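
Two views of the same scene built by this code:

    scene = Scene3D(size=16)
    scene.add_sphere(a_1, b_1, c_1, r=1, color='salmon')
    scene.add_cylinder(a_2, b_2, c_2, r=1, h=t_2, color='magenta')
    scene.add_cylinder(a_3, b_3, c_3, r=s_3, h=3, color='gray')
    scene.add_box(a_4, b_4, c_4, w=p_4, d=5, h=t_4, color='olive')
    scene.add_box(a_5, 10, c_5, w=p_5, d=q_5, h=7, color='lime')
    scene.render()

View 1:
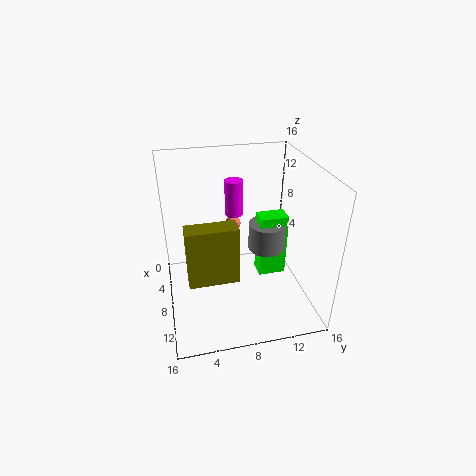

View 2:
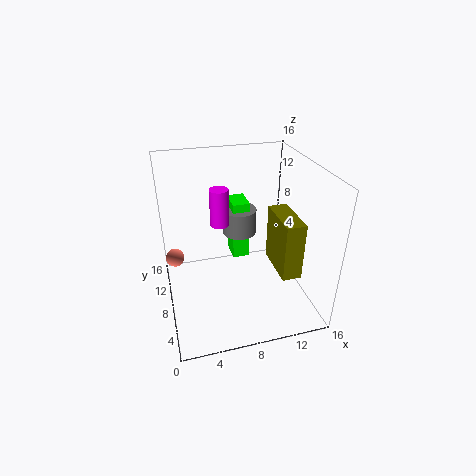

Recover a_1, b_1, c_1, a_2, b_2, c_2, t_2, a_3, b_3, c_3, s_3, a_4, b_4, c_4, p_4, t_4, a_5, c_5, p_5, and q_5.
a_1 = 1
b_1 = 9
c_1 = 6
a_2 = 6
b_2 = 8
c_2 = 10
t_2 = 4
a_3 = 9
b_3 = 11
c_3 = 7
s_3 = 2
a_4 = 11
b_4 = 2
c_4 = 6
p_4 = 2
t_4 = 6
a_5 = 8
c_5 = 4
p_5 = 2
q_5 = 3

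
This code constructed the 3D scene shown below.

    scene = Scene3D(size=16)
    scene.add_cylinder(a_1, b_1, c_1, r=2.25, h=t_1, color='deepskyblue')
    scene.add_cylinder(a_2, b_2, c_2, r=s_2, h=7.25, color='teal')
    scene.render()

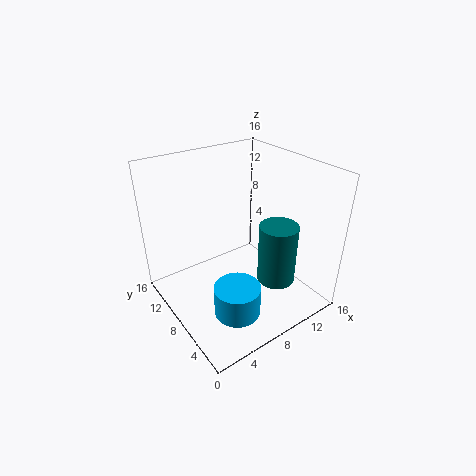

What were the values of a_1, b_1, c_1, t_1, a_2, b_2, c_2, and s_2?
a_1 = 4
b_1 = 2.5
c_1 = 3.75
t_1 = 3
a_2 = 12.25
b_2 = 6
c_2 = 1.75
s_2 = 2.25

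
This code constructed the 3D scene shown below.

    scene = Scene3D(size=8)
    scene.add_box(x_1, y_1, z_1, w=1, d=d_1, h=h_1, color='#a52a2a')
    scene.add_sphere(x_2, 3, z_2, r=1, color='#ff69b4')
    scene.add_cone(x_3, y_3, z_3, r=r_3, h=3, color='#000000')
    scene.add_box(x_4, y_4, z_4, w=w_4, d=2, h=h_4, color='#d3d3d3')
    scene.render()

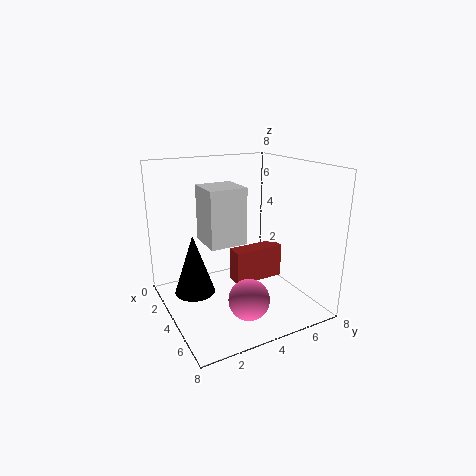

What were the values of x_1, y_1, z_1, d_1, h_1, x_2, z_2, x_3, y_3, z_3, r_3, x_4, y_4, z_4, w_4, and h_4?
x_1 = 3, y_1 = 4, z_1 = 1, d_1 = 3, h_1 = 2, x_2 = 7, z_2 = 2, x_3 = 5, y_3 = 1, z_3 = 2, r_3 = 1, x_4 = 3, y_4 = 2, z_4 = 4, w_4 = 2, h_4 = 3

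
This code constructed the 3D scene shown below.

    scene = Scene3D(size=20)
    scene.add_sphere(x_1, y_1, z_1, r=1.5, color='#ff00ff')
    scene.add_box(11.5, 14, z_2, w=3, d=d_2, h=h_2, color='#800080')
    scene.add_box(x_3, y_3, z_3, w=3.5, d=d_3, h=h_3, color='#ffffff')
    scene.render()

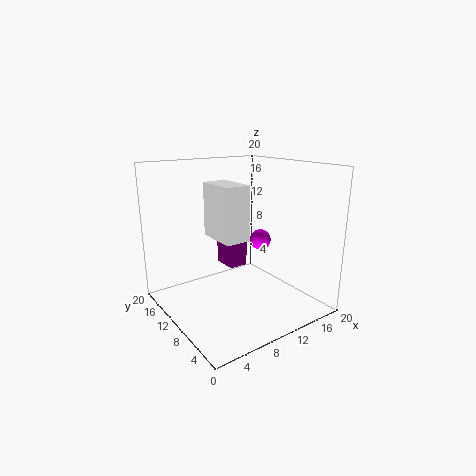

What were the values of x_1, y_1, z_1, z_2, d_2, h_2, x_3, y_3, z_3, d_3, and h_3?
x_1 = 14; y_1 = 10; z_1 = 9; z_2 = 3.5; d_2 = 4; h_2 = 8; x_3 = 7; y_3 = 8; z_3 = 10; d_3 = 6; h_3 = 7.5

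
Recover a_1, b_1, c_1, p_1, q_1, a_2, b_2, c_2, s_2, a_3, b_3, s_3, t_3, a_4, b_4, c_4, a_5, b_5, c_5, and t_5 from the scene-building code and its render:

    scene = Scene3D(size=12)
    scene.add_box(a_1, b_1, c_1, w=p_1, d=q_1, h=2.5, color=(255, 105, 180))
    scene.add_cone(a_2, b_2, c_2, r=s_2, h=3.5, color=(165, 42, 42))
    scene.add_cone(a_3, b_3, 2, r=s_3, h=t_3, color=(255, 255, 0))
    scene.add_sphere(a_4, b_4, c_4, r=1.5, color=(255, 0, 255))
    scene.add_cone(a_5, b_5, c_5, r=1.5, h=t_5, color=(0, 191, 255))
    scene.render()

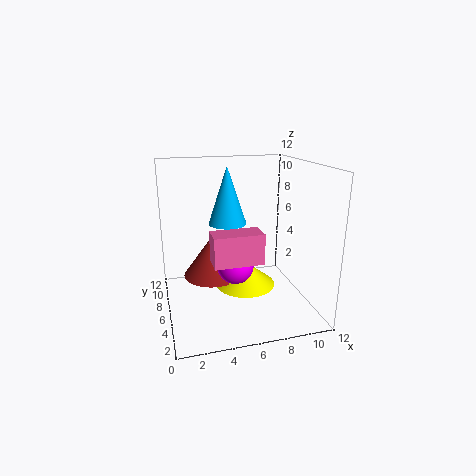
a_1 = 3.5; b_1 = 3.5; c_1 = 4.5; p_1 = 4; q_1 = 2; a_2 = 4; b_2 = 7; c_2 = 2.5; s_2 = 2.5; a_3 = 6.5; b_3 = 5.5; s_3 = 2.5; t_3 = 2; a_4 = 5.5; b_4 = 5; c_4 = 4; a_5 = 5; b_5 = 5.5; c_5 = 7.5; t_5 = 4.5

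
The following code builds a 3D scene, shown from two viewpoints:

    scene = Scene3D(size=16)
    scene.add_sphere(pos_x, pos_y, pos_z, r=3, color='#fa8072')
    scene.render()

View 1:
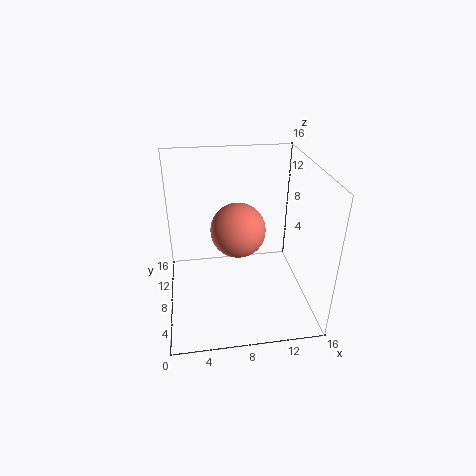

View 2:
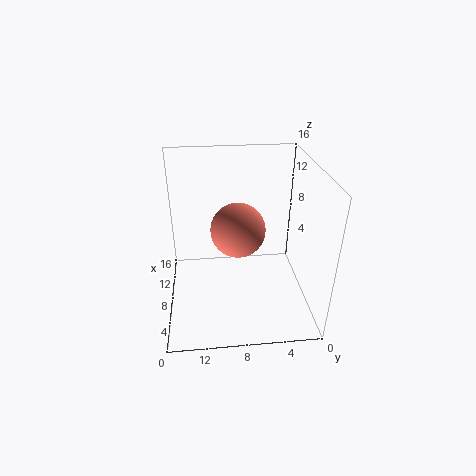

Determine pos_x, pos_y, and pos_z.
pos_x = 8
pos_y = 8
pos_z = 9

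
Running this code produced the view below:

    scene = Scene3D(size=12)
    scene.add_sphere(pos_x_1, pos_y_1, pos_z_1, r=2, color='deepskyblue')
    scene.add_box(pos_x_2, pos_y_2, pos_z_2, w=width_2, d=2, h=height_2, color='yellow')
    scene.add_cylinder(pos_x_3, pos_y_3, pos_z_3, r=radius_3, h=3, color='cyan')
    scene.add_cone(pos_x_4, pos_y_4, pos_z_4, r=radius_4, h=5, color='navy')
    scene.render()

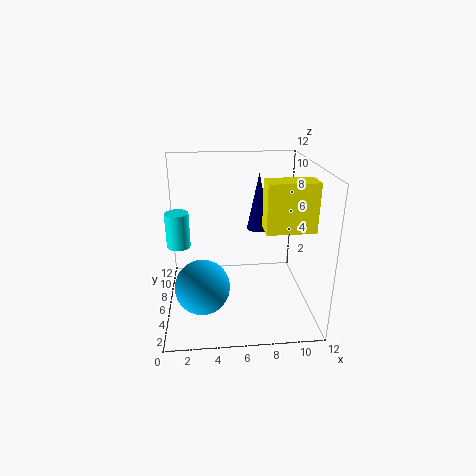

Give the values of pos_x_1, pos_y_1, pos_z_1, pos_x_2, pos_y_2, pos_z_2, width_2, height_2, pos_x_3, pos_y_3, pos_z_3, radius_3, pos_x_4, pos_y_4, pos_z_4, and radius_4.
pos_x_1 = 3; pos_y_1 = 2; pos_z_1 = 4; pos_x_2 = 8; pos_y_2 = 4; pos_z_2 = 7; width_2 = 4; height_2 = 4; pos_x_3 = 1; pos_y_3 = 7; pos_z_3 = 5; radius_3 = 1; pos_x_4 = 8; pos_y_4 = 8; pos_z_4 = 6; radius_4 = 1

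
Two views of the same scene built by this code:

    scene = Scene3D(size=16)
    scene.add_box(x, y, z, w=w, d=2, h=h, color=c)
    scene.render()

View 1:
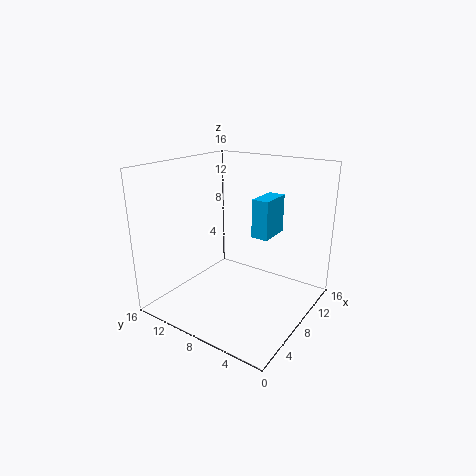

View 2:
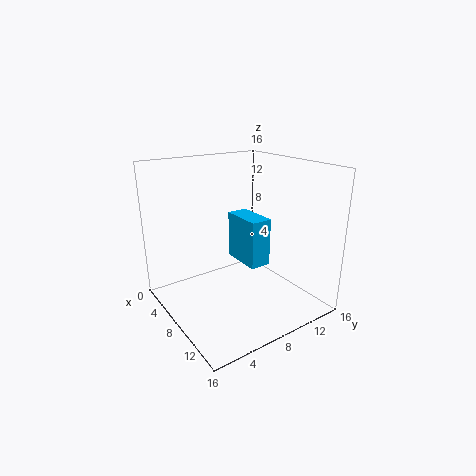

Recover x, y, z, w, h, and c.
x = 10
y = 5.5
z = 7.5
w = 4
h = 4.5
c = 'deepskyblue'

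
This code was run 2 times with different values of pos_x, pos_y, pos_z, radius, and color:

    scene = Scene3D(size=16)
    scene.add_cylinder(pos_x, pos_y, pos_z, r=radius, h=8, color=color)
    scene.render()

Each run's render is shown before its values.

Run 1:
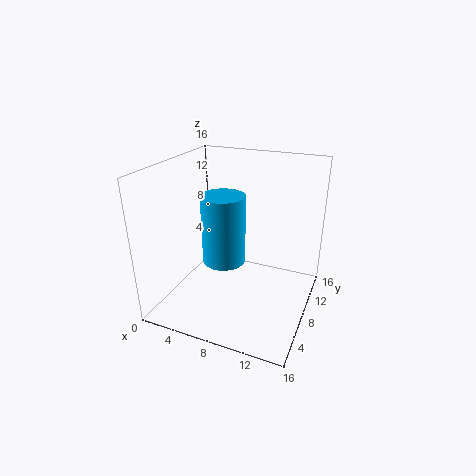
pos_x = 6; pos_y = 8.5; pos_z = 4.5; radius = 2.5; color = 'deepskyblue'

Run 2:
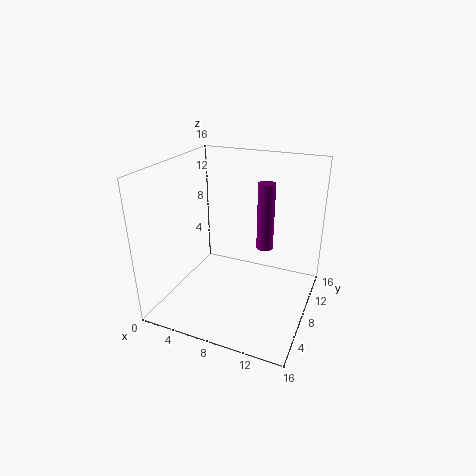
pos_x = 10; pos_y = 11.5; pos_z = 5.5; radius = 1; color = 'purple'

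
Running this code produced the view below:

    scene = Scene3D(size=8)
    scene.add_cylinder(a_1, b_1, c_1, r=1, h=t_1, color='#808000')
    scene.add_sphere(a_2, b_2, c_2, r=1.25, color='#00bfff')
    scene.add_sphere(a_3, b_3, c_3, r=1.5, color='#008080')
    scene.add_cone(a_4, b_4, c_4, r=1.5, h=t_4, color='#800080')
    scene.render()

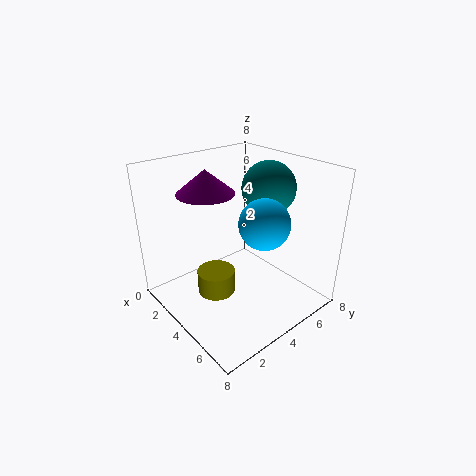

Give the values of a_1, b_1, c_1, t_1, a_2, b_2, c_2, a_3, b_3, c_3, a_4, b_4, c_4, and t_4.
a_1 = 4.25, b_1 = 2.25, c_1 = 1.5, t_1 = 1.25, a_2 = 6.25, b_2 = 3.75, c_2 = 5.75, a_3 = 4.25, b_3 = 6, c_3 = 6.5, a_4 = 3.25, b_4 = 2.5, c_4 = 6.75, t_4 = 1.25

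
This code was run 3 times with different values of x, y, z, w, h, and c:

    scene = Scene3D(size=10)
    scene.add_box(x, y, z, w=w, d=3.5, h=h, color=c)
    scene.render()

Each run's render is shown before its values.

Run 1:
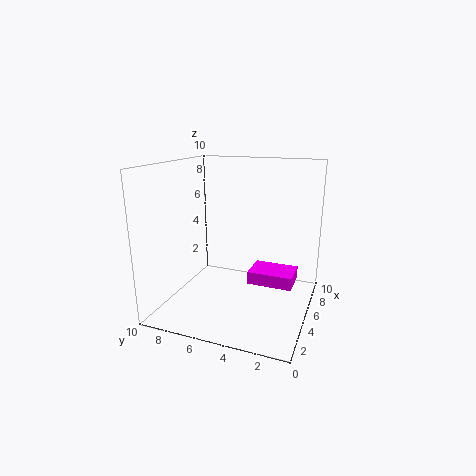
x = 7
y = 1.5
z = 0.5
w = 2.5
h = 1
c = 'magenta'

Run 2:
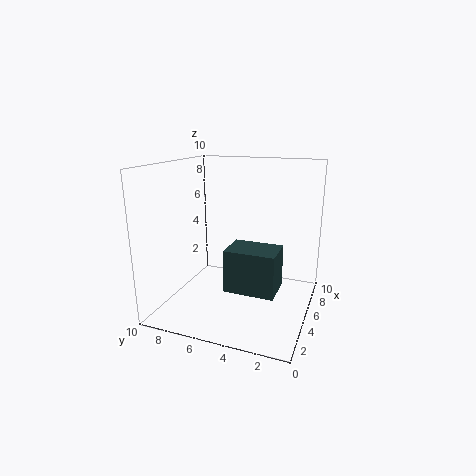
x = 3.5
y = 2
z = 1.5
w = 2.5
h = 3
c = 'darkslategray'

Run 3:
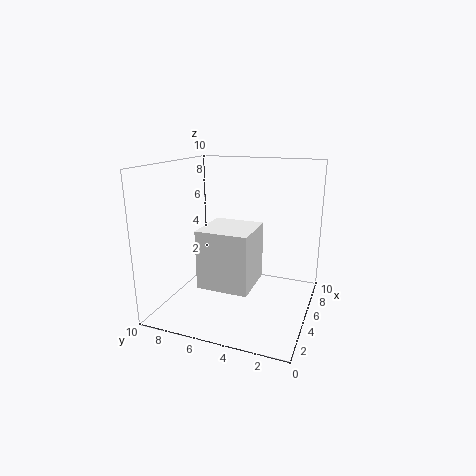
x = 2.5
y = 3.5
z = 2
w = 3.5
h = 4
c = 'white'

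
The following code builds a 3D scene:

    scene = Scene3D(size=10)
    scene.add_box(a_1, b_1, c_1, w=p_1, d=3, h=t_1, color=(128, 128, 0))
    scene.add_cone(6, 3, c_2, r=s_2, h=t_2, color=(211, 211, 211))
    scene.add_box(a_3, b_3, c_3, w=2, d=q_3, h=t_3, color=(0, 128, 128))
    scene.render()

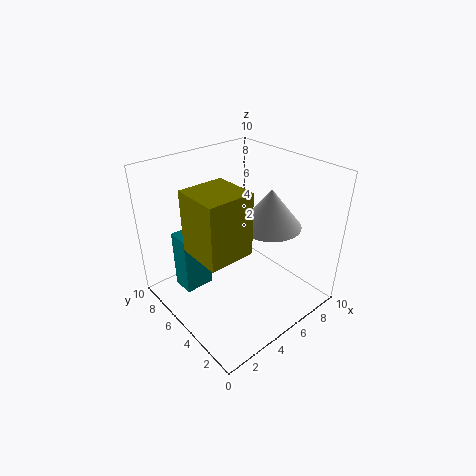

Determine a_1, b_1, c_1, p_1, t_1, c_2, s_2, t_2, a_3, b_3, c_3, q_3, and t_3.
a_1 = 1
b_1 = 2.5
c_1 = 5.5
p_1 = 3
t_1 = 4
c_2 = 6.5
s_2 = 2
t_2 = 2.5
a_3 = 1
b_3 = 5.5
c_3 = 2
q_3 = 1.5
t_3 = 4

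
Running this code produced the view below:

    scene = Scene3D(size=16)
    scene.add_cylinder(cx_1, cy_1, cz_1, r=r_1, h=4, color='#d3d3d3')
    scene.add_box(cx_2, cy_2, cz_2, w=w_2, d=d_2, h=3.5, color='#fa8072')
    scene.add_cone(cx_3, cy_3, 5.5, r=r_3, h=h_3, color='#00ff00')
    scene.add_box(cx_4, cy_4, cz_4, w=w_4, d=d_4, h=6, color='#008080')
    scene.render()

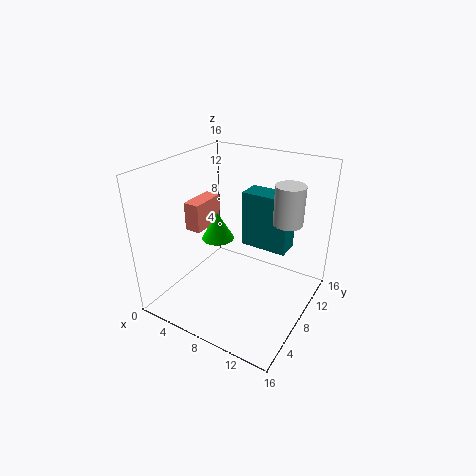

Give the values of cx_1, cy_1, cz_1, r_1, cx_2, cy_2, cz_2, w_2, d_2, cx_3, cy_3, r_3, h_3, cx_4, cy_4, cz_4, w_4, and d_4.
cx_1 = 13.5
cy_1 = 8.5
cz_1 = 11
r_1 = 1.5
cx_2 = 0.5
cy_2 = 8
cz_2 = 7
w_2 = 2
d_2 = 4.5
cx_3 = 3.5
cy_3 = 10.5
r_3 = 2
h_3 = 3.5
cx_4 = 8.5
cy_4 = 8
cz_4 = 7.5
w_4 = 5
d_4 = 2.5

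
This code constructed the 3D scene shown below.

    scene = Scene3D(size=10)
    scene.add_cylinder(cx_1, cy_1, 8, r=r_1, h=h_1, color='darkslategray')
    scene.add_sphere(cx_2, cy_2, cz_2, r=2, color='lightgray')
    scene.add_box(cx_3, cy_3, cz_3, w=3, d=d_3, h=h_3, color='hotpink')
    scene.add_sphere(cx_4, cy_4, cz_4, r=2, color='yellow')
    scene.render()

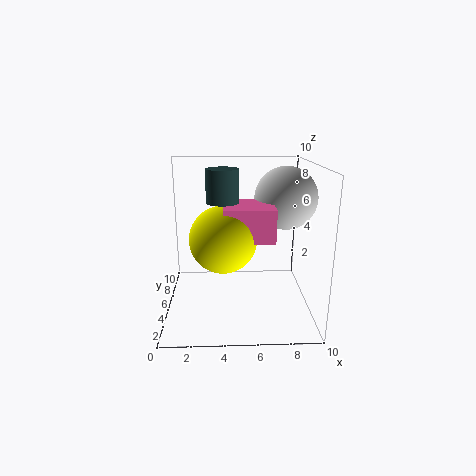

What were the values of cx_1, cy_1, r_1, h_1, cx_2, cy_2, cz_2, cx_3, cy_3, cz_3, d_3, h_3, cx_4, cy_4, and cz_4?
cx_1 = 4
cy_1 = 3
r_1 = 1
h_1 = 2
cx_2 = 8
cy_2 = 4
cz_2 = 8
cx_3 = 4
cy_3 = 1
cz_3 = 6
d_3 = 3
h_3 = 2
cx_4 = 4
cy_4 = 2
cz_4 = 6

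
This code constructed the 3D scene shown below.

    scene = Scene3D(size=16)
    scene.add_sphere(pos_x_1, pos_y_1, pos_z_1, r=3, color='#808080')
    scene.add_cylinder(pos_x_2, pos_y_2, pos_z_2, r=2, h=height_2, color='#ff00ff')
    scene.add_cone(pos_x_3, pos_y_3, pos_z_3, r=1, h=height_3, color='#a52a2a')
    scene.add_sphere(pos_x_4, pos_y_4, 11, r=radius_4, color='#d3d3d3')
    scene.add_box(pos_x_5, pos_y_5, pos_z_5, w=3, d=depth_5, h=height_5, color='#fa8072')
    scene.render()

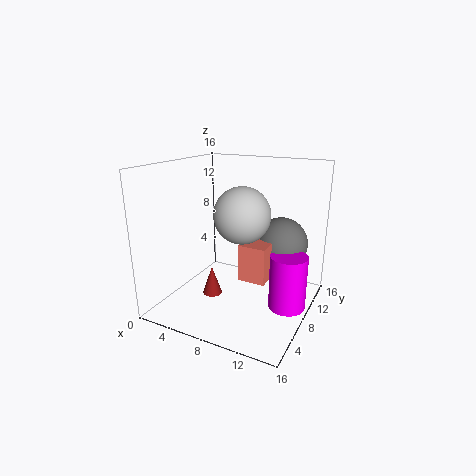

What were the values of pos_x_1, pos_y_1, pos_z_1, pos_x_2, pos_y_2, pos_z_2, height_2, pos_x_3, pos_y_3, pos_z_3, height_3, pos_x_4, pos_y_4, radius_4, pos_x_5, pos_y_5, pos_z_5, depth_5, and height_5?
pos_x_1 = 12, pos_y_1 = 11, pos_z_1 = 7, pos_x_2 = 14, pos_y_2 = 8, pos_z_2 = 1, height_2 = 6, pos_x_3 = 7, pos_y_3 = 4, pos_z_3 = 3, height_3 = 3, pos_x_4 = 9, pos_y_4 = 7, radius_4 = 3, pos_x_5 = 9, pos_y_5 = 6, pos_z_5 = 4, depth_5 = 4, height_5 = 4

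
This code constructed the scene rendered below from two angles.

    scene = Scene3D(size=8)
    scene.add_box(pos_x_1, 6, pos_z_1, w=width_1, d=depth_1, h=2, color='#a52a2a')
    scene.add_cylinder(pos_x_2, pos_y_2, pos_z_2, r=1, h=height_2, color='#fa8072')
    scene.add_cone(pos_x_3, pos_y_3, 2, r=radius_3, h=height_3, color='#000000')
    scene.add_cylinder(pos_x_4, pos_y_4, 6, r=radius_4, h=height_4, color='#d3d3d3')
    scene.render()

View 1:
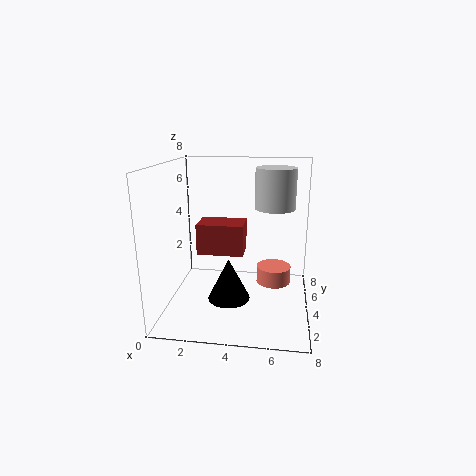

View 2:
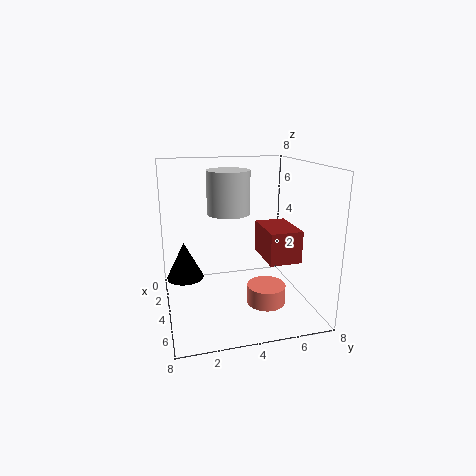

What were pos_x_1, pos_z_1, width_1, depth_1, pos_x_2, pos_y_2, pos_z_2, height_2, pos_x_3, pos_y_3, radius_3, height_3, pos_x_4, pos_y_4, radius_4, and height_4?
pos_x_1 = 1; pos_z_1 = 2; width_1 = 3; depth_1 = 2; pos_x_2 = 6; pos_y_2 = 5; pos_z_2 = 1; height_2 = 1; pos_x_3 = 4; pos_y_3 = 1; radius_3 = 1; height_3 = 2; pos_x_4 = 6; pos_y_4 = 3; radius_4 = 1; height_4 = 2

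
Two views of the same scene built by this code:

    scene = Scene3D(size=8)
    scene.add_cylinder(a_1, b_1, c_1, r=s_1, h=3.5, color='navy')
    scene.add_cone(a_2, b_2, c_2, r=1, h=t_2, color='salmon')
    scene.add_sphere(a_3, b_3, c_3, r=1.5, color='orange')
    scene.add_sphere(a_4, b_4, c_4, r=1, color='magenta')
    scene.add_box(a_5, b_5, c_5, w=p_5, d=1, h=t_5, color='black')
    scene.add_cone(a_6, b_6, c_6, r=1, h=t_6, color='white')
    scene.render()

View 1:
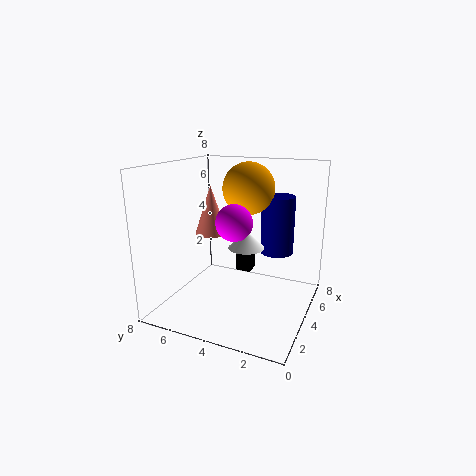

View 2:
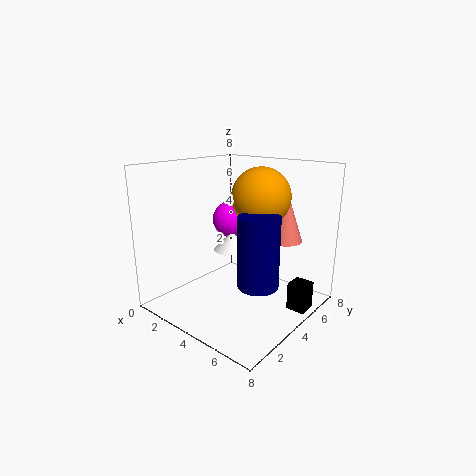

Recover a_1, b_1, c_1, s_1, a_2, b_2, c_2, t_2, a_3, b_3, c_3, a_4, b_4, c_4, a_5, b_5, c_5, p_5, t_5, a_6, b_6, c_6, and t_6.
a_1 = 6.5
b_1 = 2.5
c_1 = 2.5
s_1 = 1
a_2 = 5.5
b_2 = 6.5
c_2 = 3.5
t_2 = 3
a_3 = 5.5
b_3 = 4
c_3 = 6.5
a_4 = 3.5
b_4 = 4
c_4 = 5
a_5 = 7
b_5 = 4.5
c_5 = 0.5
p_5 = 1
t_5 = 1.5
a_6 = 4
b_6 = 3.5
c_6 = 3.5
t_6 = 1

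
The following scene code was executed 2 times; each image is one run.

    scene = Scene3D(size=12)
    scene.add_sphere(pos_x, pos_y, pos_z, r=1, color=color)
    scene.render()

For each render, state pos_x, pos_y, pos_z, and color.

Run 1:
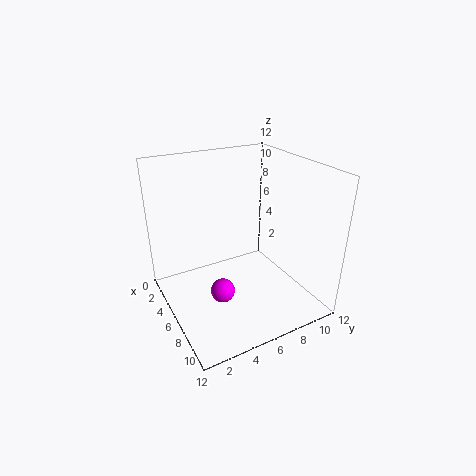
pos_x = 7; pos_y = 4; pos_z = 2; color = 'magenta'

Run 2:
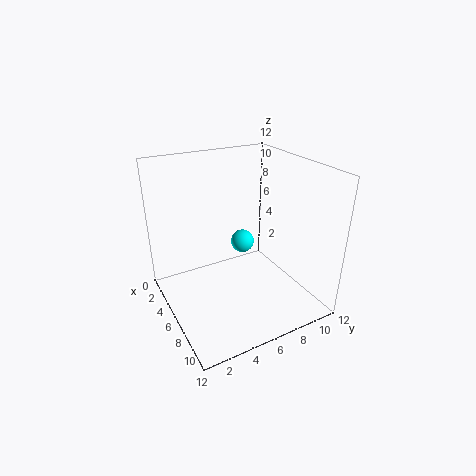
pos_x = 5; pos_y = 7; pos_z = 5; color = 'cyan'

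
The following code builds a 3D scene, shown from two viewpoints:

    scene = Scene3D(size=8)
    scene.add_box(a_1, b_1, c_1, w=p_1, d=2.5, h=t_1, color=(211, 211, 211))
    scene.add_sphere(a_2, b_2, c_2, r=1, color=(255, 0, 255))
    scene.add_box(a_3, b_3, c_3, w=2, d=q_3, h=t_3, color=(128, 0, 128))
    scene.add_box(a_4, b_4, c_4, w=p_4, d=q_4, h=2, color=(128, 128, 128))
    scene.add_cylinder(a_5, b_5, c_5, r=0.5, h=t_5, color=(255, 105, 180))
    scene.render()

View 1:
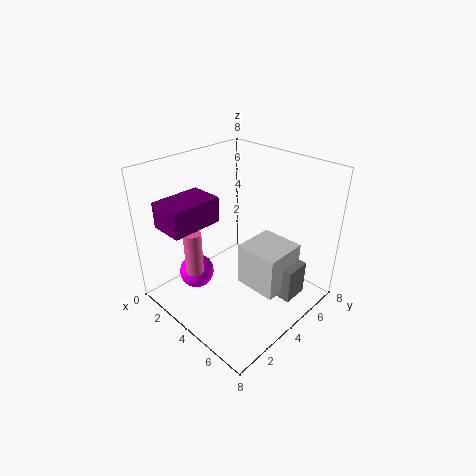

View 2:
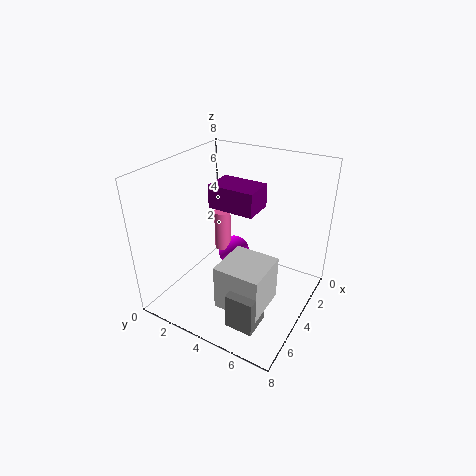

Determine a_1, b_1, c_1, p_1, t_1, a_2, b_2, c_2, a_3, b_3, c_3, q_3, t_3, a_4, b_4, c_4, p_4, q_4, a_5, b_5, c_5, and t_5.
a_1 = 4, b_1 = 4, c_1 = 1, p_1 = 2.5, t_1 = 2.5, a_2 = 2, b_2 = 2.5, c_2 = 1.5, a_3 = 0.5, b_3 = 1, c_3 = 4.5, q_3 = 3, t_3 = 1.5, a_4 = 5.5, b_4 = 5, c_4 = 0.5, p_4 = 1.5, q_4 = 1.5, a_5 = 2.5, b_5 = 2, c_5 = 2, t_5 = 2.5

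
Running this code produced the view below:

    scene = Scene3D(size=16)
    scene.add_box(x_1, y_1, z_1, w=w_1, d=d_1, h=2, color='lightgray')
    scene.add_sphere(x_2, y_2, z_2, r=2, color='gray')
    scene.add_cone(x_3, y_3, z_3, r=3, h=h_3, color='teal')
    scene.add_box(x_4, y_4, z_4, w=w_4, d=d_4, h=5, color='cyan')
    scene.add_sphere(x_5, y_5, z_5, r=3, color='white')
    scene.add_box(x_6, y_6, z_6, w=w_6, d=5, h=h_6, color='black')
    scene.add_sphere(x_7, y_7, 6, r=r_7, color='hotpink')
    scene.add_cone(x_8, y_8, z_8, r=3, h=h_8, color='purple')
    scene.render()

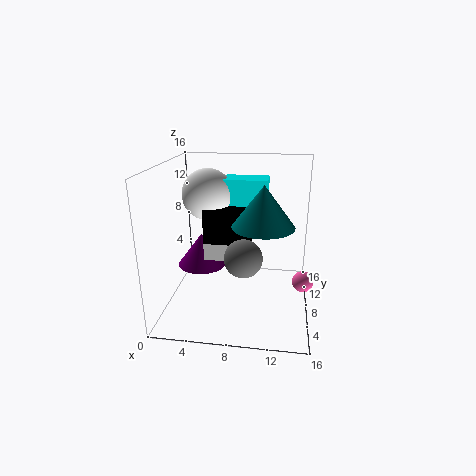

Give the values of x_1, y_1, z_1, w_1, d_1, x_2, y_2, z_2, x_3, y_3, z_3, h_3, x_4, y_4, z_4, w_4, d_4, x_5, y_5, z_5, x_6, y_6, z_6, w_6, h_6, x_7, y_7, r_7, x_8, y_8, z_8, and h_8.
x_1 = 4; y_1 = 8; z_1 = 5; w_1 = 3; d_1 = 4; x_2 = 9; y_2 = 5; z_2 = 7; x_3 = 11; y_3 = 4; z_3 = 11; h_3 = 4; x_4 = 6; y_4 = 10; z_4 = 9; w_4 = 5; d_4 = 3; x_5 = 4; y_5 = 11; z_5 = 12; x_6 = 4; y_6 = 8; z_6 = 5; w_6 = 5; h_6 = 6; x_7 = 15; y_7 = 3; r_7 = 1; x_8 = 3; y_8 = 11; z_8 = 3; h_8 = 4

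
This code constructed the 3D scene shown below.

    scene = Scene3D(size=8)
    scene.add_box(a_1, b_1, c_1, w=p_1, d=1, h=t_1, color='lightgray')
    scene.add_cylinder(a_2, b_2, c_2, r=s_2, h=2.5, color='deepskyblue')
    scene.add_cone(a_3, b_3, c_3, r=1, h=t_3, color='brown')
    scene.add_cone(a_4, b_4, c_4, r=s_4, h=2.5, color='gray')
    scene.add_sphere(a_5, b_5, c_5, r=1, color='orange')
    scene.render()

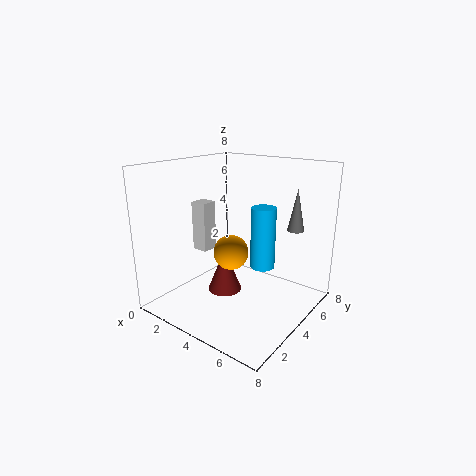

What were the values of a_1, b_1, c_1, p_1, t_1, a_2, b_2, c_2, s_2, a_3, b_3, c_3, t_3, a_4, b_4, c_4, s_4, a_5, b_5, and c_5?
a_1 = 0.5; b_1 = 4; c_1 = 2.5; p_1 = 1; t_1 = 3; a_2 = 7.5; b_2 = 1; c_2 = 4.5; s_2 = 0.5; a_3 = 3; b_3 = 4; c_3 = 0.5; t_3 = 2.5; a_4 = 6; b_4 = 7; c_4 = 4; s_4 = 0.5; a_5 = 3.5; b_5 = 4; c_5 = 3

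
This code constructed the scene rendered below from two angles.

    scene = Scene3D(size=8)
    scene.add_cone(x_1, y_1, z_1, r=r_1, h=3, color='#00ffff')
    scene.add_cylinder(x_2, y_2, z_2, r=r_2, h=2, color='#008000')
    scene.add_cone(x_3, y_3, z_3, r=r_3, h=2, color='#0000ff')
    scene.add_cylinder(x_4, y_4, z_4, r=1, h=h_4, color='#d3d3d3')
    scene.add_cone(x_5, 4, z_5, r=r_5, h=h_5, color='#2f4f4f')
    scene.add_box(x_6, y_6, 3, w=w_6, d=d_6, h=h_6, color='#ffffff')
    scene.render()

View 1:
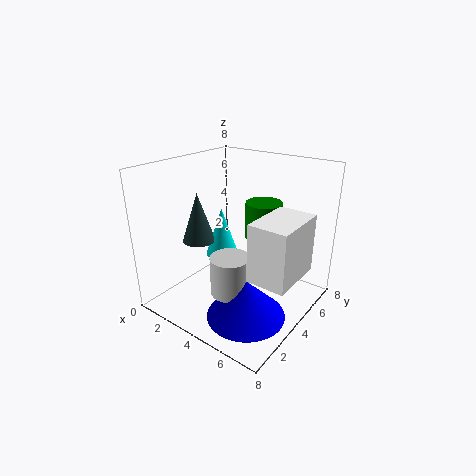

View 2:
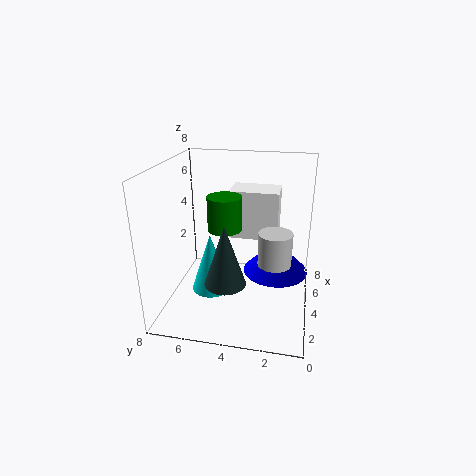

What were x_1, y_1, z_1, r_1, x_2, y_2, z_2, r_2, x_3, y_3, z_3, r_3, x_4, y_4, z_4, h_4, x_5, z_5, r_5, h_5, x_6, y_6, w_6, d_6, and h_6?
x_1 = 2; y_1 = 5; z_1 = 2; r_1 = 1; x_2 = 5; y_2 = 5; z_2 = 4; r_2 = 1; x_3 = 6; y_3 = 2; z_3 = 1; r_3 = 2; x_4 = 5; y_4 = 2; z_4 = 2; h_4 = 2; x_5 = 1; z_5 = 3; r_5 = 1; h_5 = 3; x_6 = 6; y_6 = 2; w_6 = 2; d_6 = 3; h_6 = 3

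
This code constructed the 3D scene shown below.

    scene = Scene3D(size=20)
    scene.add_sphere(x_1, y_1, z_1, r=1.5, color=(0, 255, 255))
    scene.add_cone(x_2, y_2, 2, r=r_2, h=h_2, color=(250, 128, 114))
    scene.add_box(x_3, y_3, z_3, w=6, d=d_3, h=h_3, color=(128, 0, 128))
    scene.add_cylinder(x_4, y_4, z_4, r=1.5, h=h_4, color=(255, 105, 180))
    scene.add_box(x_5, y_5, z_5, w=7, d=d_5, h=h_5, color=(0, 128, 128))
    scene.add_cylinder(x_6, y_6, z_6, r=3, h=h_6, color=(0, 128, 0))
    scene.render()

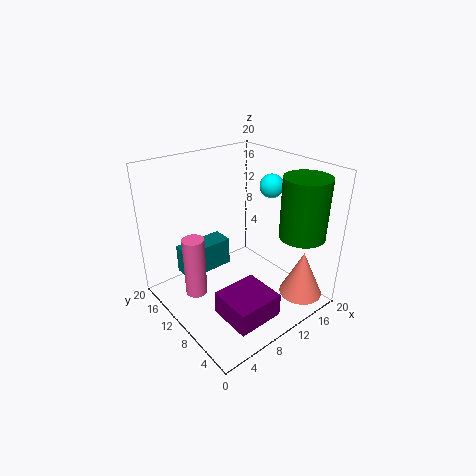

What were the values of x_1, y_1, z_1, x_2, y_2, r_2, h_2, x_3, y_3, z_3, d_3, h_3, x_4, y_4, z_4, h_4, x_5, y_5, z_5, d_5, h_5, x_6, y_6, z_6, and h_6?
x_1 = 12.5; y_1 = 6.5; z_1 = 18; x_2 = 16; y_2 = 3; r_2 = 3; h_2 = 6.5; x_3 = 3; y_3 = 0.5; z_3 = 3.5; d_3 = 5.5; h_3 = 3; x_4 = 4; y_4 = 12; z_4 = 2.5; h_4 = 8.5; x_5 = 3; y_5 = 12; z_5 = 5; d_5 = 3; h_5 = 4; x_6 = 15; y_6 = 3; z_6 = 11.5; h_6 = 8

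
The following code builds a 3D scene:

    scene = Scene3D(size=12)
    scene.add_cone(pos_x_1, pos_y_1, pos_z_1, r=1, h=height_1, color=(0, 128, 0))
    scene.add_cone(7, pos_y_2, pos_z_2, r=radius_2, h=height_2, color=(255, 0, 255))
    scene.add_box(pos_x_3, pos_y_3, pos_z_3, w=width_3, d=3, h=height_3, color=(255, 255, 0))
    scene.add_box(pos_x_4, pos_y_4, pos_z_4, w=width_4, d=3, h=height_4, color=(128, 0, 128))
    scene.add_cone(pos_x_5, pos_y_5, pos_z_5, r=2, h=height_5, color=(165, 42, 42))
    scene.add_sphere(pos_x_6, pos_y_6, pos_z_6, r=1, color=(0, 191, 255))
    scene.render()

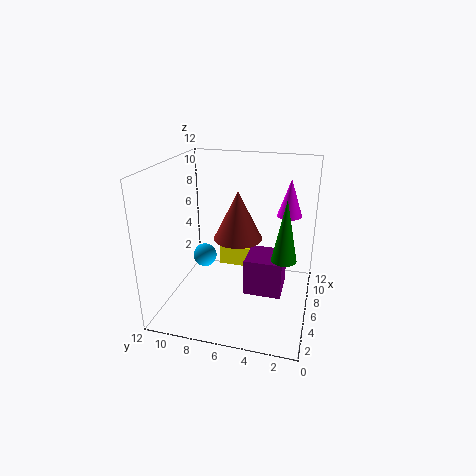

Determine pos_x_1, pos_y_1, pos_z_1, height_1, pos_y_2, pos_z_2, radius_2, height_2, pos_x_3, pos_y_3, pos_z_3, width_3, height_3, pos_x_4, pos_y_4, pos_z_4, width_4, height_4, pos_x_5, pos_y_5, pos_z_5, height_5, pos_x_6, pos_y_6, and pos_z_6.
pos_x_1 = 5
pos_y_1 = 2
pos_z_1 = 5
height_1 = 5
pos_y_2 = 2
pos_z_2 = 8
radius_2 = 1
height_2 = 3
pos_x_3 = 10
pos_y_3 = 6
pos_z_3 = 1
width_3 = 2
height_3 = 2
pos_x_4 = 4
pos_y_4 = 2
pos_z_4 = 2
width_4 = 3
height_4 = 3
pos_x_5 = 6
pos_y_5 = 6
pos_z_5 = 6
height_5 = 4
pos_x_6 = 6
pos_y_6 = 9
pos_z_6 = 4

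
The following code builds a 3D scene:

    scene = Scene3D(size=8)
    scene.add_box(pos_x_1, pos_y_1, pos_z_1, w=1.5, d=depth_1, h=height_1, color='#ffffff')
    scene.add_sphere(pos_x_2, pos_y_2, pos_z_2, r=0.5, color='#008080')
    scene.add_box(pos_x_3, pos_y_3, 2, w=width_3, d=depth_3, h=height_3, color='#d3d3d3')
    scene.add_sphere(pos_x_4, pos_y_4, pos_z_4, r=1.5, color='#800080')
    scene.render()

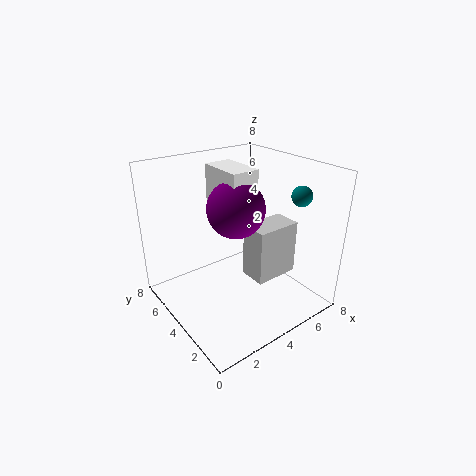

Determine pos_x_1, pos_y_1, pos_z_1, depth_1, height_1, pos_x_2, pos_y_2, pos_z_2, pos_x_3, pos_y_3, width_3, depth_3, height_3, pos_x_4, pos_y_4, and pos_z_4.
pos_x_1 = 3; pos_y_1 = 3; pos_z_1 = 5; depth_1 = 2.5; height_1 = 3; pos_x_2 = 5.5; pos_y_2 = 1; pos_z_2 = 7; pos_x_3 = 4; pos_y_3 = 2; width_3 = 2.5; depth_3 = 1.5; height_3 = 3; pos_x_4 = 3.5; pos_y_4 = 3.5; pos_z_4 = 6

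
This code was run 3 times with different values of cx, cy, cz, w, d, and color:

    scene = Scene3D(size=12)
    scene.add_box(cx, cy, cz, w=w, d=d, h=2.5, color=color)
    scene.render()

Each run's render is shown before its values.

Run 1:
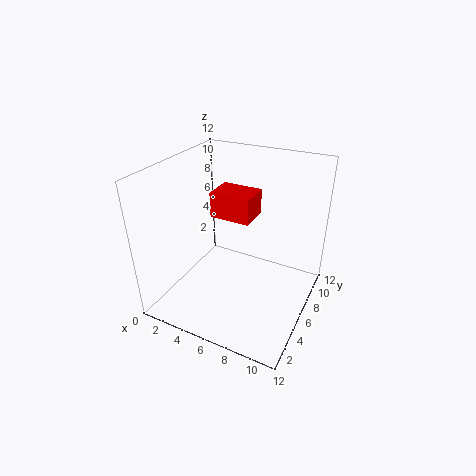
cx = 1.5; cy = 9; cz = 5.5; w = 4; d = 3; color = 'red'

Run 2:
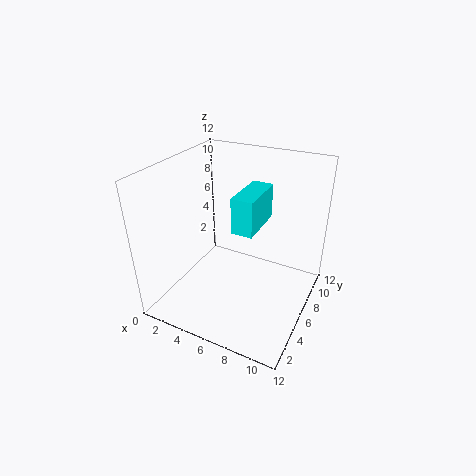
cx = 7.5; cy = 2; cz = 9; w = 1.5; d = 3.5; color = 'cyan'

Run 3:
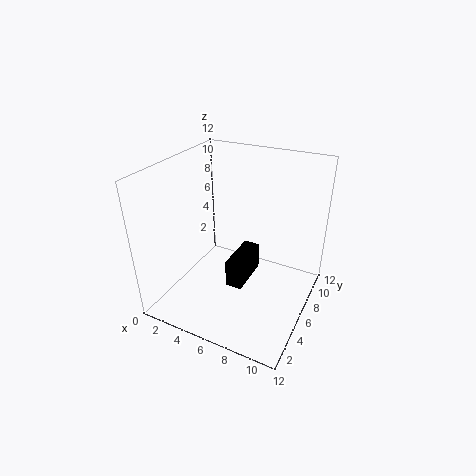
cx = 5; cy = 5.5; cz = 1; w = 1.5; d = 4; color = 'black'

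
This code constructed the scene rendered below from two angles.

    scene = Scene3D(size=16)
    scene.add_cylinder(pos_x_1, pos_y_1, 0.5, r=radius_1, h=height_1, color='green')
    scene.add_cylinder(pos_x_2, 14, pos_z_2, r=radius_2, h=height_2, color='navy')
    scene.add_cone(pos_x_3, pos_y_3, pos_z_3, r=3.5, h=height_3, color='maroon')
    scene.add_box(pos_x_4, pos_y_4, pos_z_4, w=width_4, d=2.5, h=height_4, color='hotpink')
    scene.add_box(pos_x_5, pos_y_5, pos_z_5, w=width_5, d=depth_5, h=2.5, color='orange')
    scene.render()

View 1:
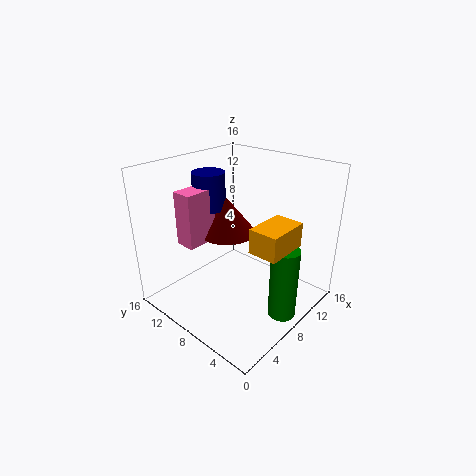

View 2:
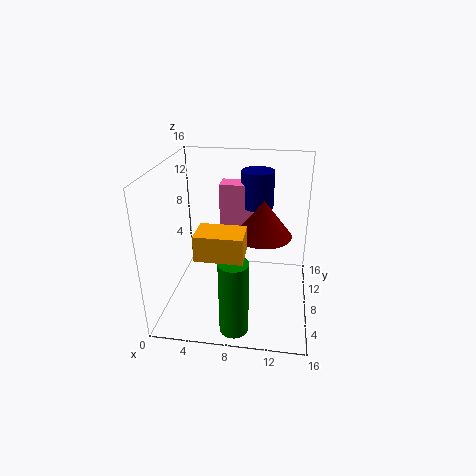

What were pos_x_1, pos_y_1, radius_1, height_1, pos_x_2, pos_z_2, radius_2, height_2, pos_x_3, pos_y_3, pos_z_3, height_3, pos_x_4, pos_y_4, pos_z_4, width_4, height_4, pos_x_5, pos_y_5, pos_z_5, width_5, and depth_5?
pos_x_1 = 8.5
pos_y_1 = 2
radius_1 = 1.5
height_1 = 8
pos_x_2 = 9.5
pos_z_2 = 9.5
radius_2 = 2
height_2 = 4.5
pos_x_3 = 10.5
pos_y_3 = 12
pos_z_3 = 6.5
height_3 = 4.5
pos_x_4 = 5
pos_y_4 = 12.5
pos_z_4 = 6
width_4 = 4
height_4 = 6.5
pos_x_5 = 5
pos_y_5 = 1
pos_z_5 = 9
width_5 = 4.5
depth_5 = 3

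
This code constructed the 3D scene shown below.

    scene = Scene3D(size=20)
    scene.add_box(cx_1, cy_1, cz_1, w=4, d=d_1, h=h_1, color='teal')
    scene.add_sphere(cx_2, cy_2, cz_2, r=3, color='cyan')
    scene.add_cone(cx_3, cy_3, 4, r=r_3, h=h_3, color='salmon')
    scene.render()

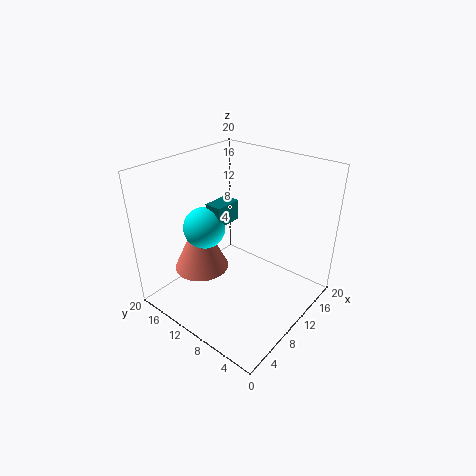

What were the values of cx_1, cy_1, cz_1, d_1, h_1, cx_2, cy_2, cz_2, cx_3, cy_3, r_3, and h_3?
cx_1 = 9
cy_1 = 12.5
cz_1 = 11
d_1 = 2.5
h_1 = 3
cx_2 = 8.5
cy_2 = 15
cz_2 = 10.5
cx_3 = 8
cy_3 = 15.5
r_3 = 4
h_3 = 8.5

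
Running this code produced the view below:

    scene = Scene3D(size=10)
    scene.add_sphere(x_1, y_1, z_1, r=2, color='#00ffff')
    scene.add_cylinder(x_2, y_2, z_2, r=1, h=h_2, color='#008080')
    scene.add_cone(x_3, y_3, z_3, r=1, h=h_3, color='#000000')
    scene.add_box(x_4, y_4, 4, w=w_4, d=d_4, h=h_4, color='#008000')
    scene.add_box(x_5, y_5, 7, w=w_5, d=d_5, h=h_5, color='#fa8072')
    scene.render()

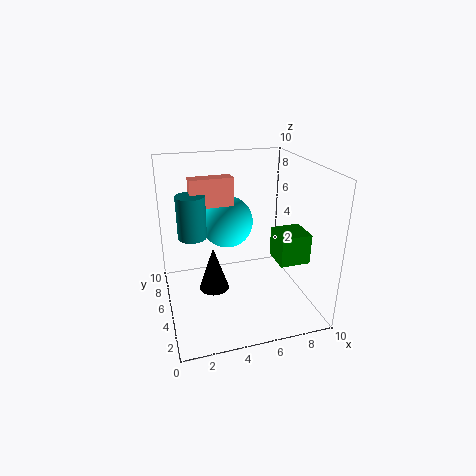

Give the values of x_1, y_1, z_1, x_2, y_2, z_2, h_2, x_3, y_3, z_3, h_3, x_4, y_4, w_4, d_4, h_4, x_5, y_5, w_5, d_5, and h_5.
x_1 = 5, y_1 = 8, z_1 = 5, x_2 = 2, y_2 = 6, z_2 = 5, h_2 = 3, x_3 = 3, y_3 = 4, z_3 = 2, h_3 = 3, x_4 = 7, y_4 = 2, w_4 = 2, d_4 = 2, h_4 = 2, x_5 = 2, y_5 = 6, w_5 = 3, d_5 = 1, h_5 = 2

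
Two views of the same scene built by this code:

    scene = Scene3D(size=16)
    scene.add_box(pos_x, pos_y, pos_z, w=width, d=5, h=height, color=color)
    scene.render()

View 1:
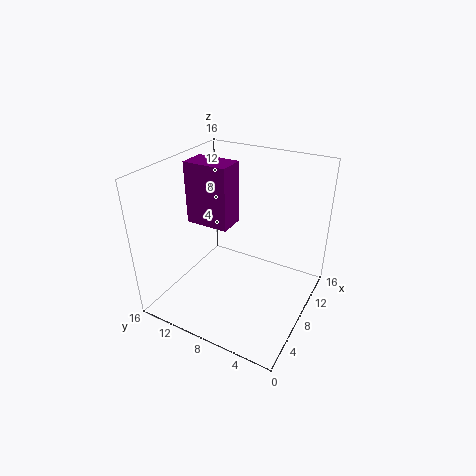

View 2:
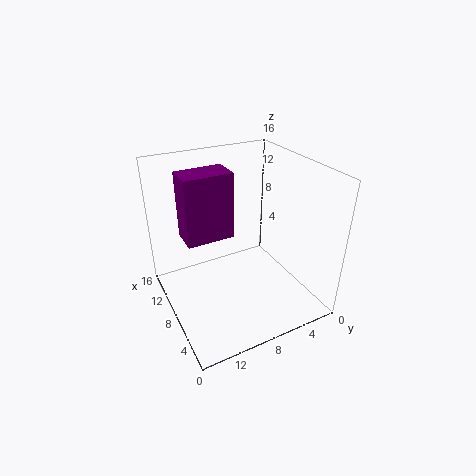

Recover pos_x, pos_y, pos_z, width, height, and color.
pos_x = 7
pos_y = 9
pos_z = 9
width = 3
height = 7
color = 'purple'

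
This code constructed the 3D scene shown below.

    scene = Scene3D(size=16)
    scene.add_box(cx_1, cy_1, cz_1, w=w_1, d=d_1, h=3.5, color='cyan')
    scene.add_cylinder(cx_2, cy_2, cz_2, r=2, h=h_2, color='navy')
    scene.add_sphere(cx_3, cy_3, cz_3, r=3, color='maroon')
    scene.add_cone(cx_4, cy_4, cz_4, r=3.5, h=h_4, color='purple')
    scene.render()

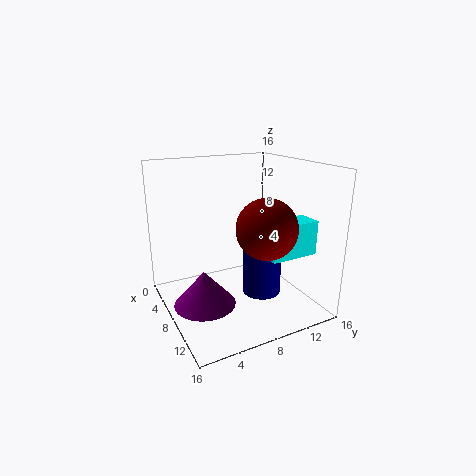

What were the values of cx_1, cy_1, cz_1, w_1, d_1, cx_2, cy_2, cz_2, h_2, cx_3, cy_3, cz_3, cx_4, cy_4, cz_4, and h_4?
cx_1 = 12, cy_1 = 8.5, cz_1 = 7.5, w_1 = 2.5, d_1 = 5, cx_2 = 11.5, cy_2 = 9, cz_2 = 3, h_2 = 6, cx_3 = 13, cy_3 = 8.5, cz_3 = 10.5, cx_4 = 7.5, cy_4 = 4, cz_4 = 0.5, h_4 = 4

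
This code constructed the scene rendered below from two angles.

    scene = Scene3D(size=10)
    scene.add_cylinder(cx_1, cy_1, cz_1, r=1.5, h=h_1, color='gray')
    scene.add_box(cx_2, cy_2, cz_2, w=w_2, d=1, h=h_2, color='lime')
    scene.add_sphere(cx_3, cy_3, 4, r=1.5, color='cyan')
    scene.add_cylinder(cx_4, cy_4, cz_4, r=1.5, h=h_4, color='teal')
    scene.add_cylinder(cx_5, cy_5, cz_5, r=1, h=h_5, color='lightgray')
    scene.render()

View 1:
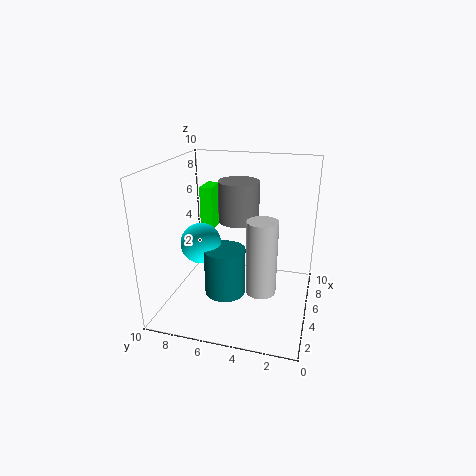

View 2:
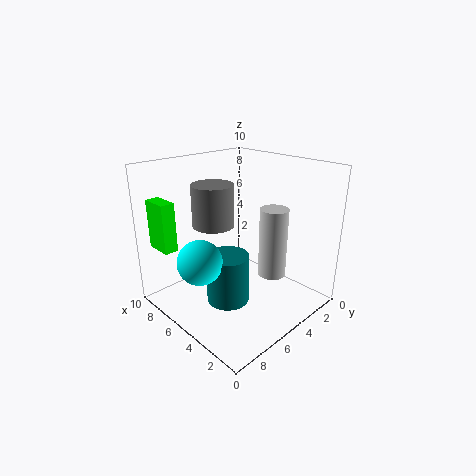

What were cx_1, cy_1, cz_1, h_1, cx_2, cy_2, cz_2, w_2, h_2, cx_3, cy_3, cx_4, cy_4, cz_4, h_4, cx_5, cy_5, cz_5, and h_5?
cx_1 = 7, cy_1 = 5.5, cz_1 = 5.5, h_1 = 3, cx_2 = 8, cy_2 = 8, cz_2 = 4, w_2 = 2, h_2 = 3.5, cx_3 = 5.5, cy_3 = 8, cx_4 = 5, cy_4 = 6, cz_4 = 0.5, h_4 = 3.5, cx_5 = 3.5, cy_5 = 3, cz_5 = 2, h_5 = 5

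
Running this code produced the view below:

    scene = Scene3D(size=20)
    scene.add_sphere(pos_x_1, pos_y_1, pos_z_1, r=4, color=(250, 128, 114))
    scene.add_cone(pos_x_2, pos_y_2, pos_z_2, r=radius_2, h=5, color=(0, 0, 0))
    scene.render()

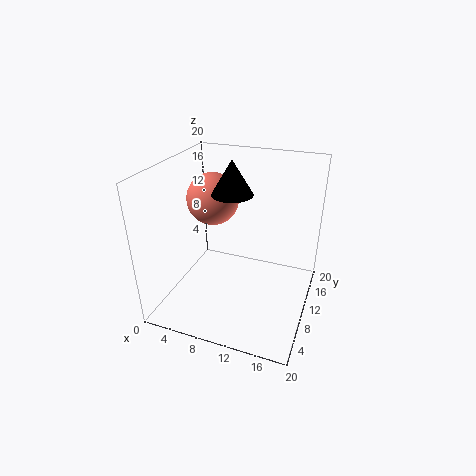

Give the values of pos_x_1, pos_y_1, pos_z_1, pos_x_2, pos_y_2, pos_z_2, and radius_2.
pos_x_1 = 4
pos_y_1 = 15
pos_z_1 = 13
pos_x_2 = 8
pos_y_2 = 13
pos_z_2 = 15
radius_2 = 3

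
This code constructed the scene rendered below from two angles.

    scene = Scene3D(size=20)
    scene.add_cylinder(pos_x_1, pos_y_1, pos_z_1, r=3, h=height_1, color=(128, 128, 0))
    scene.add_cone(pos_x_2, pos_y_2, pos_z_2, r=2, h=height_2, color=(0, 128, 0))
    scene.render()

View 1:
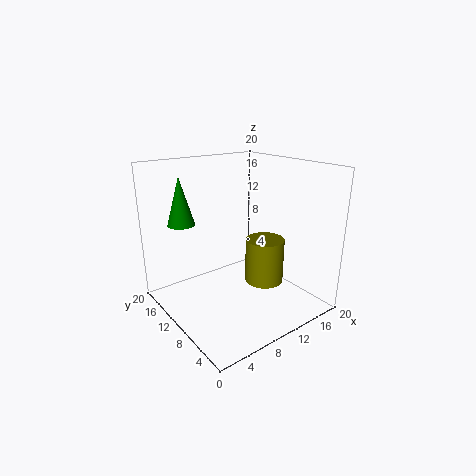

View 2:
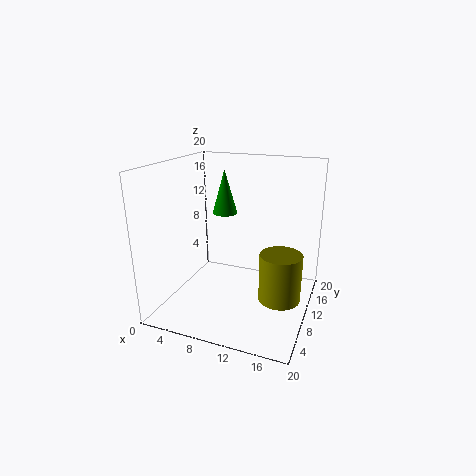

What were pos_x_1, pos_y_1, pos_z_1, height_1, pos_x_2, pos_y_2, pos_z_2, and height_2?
pos_x_1 = 16, pos_y_1 = 11, pos_z_1 = 1, height_1 = 7, pos_x_2 = 5, pos_y_2 = 17, pos_z_2 = 11, height_2 = 7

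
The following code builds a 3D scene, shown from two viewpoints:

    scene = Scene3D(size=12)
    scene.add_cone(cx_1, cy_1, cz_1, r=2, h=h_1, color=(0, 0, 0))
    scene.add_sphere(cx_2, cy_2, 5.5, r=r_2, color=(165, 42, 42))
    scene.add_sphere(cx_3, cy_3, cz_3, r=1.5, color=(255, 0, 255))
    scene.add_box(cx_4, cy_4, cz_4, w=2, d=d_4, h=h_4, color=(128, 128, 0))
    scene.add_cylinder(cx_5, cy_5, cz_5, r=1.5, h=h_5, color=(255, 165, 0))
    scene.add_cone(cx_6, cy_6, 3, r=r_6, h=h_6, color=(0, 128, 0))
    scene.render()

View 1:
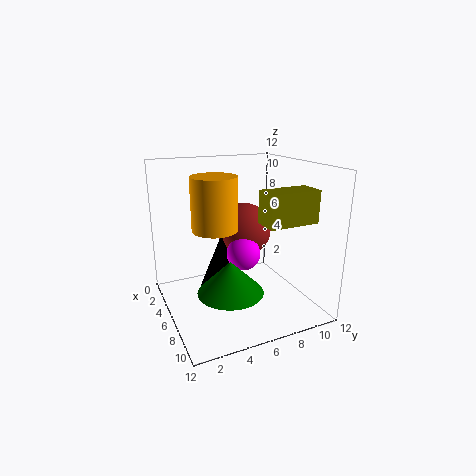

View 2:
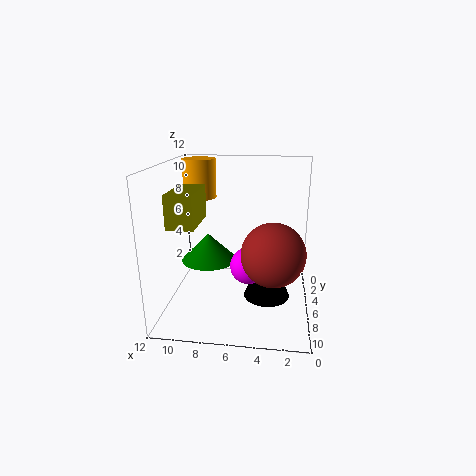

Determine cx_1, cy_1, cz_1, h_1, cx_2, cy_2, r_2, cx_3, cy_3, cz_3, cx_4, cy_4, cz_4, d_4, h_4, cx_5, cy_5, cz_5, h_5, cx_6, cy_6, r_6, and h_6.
cx_1 = 3.5
cy_1 = 5.5
cz_1 = 0.5
h_1 = 5
cx_2 = 3
cy_2 = 8
r_2 = 2.5
cx_3 = 5
cy_3 = 7
cz_3 = 4
cx_4 = 8.5
cy_4 = 6.5
cz_4 = 8
d_4 = 4
h_4 = 2.5
cx_5 = 10
cy_5 = 2.5
cz_5 = 8.5
h_5 = 3.5
cx_6 = 9
cy_6 = 4
r_6 = 2.5
h_6 = 2.5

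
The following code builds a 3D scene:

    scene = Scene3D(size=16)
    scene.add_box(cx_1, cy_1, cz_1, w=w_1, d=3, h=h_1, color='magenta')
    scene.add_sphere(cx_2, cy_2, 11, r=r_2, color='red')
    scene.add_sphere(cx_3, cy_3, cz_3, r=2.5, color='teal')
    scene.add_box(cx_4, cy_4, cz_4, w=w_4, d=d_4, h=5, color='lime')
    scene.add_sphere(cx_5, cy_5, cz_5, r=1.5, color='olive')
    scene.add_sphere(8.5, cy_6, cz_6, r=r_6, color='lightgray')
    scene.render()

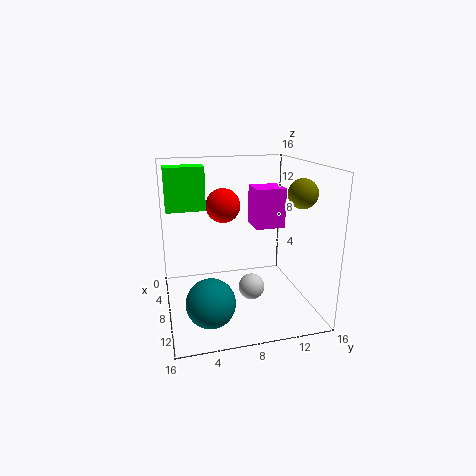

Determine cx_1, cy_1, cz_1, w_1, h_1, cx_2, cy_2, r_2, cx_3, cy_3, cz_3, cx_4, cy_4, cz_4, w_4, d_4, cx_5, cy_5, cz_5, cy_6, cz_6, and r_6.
cx_1 = 8.5
cy_1 = 9
cz_1 = 10
w_1 = 3
h_1 = 4
cx_2 = 5
cy_2 = 7
r_2 = 2
cx_3 = 12.5
cy_3 = 4
cz_3 = 3
cx_4 = 2.5
cy_4 = 0.5
cz_4 = 10.5
w_4 = 2.5
d_4 = 4.5
cx_5 = 12
cy_5 = 13.5
cz_5 = 13.5
cy_6 = 9.5
cz_6 = 2
r_6 = 1.5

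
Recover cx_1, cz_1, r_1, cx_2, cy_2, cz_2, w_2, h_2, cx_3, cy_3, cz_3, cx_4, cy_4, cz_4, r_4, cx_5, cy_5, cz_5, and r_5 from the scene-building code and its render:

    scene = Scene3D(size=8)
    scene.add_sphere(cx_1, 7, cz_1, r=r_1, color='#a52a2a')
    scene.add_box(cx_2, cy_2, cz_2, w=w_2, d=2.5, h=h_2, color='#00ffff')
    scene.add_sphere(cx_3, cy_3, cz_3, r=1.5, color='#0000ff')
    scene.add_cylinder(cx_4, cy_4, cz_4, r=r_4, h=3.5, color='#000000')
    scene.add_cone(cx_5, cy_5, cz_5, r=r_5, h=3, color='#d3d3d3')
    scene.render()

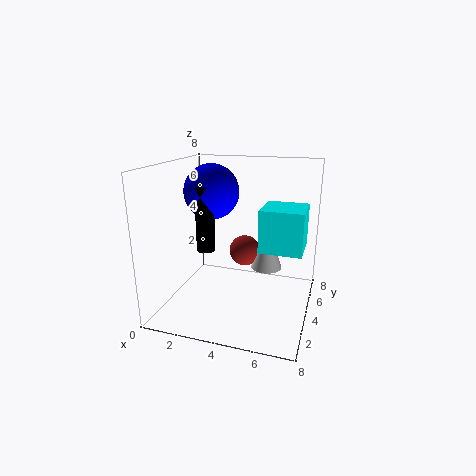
cx_1 = 3.5, cz_1 = 2, r_1 = 1, cx_2 = 5, cy_2 = 4.5, cz_2 = 3, w_2 = 2.5, h_2 = 2.5, cx_3 = 2.5, cy_3 = 4, cz_3 = 6.5, cx_4 = 2.5, cy_4 = 3, cz_4 = 3.5, r_4 = 0.5, cx_5 = 5, cy_5 = 7, cz_5 = 1, r_5 = 1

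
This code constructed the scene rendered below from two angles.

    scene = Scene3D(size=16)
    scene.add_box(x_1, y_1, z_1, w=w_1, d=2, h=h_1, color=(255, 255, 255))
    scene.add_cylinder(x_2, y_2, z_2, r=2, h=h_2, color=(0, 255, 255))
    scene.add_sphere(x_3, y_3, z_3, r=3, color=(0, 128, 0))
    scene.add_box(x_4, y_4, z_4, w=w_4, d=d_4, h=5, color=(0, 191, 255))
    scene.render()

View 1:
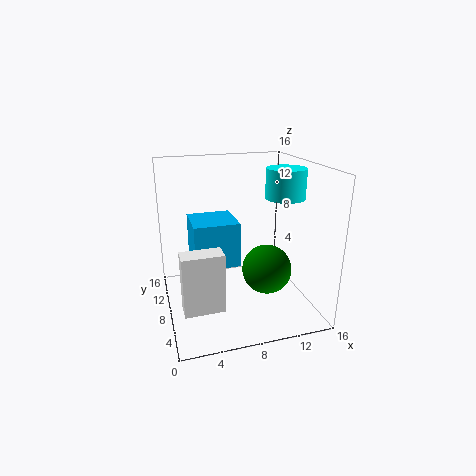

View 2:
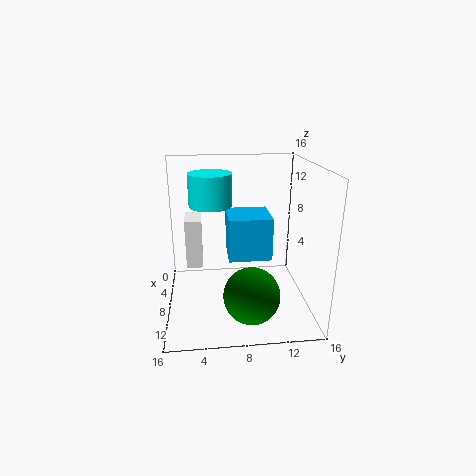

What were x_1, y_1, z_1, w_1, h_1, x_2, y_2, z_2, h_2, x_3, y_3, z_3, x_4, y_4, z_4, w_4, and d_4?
x_1 = 1; y_1 = 2; z_1 = 3; w_1 = 4; h_1 = 6; x_2 = 12; y_2 = 5; z_2 = 13; h_2 = 3; x_3 = 12; y_3 = 9; z_3 = 3; x_4 = 3; y_4 = 7; z_4 = 5; w_4 = 5; d_4 = 5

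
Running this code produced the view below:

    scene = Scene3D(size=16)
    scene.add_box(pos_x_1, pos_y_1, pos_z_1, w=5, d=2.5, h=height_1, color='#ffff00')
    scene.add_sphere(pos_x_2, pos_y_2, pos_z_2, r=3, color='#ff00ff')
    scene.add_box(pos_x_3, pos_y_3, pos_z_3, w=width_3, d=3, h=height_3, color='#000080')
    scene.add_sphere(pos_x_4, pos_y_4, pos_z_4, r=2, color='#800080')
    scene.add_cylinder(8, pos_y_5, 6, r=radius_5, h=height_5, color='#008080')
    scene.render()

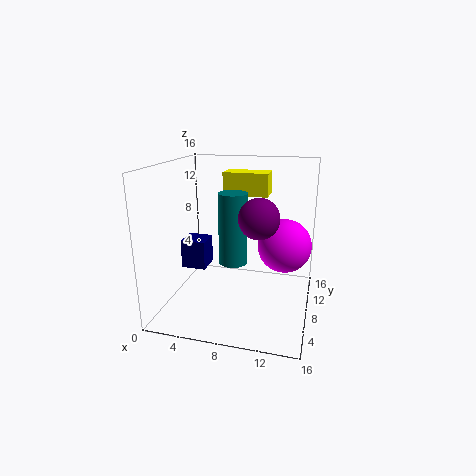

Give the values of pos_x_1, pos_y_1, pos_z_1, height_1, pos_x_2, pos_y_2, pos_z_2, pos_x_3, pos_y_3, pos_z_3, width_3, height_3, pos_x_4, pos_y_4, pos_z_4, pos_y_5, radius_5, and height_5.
pos_x_1 = 6; pos_y_1 = 9; pos_z_1 = 12.5; height_1 = 2.5; pos_x_2 = 13; pos_y_2 = 9.5; pos_z_2 = 7; pos_x_3 = 0.5; pos_y_3 = 9; pos_z_3 = 3; width_3 = 3; height_3 = 3.5; pos_x_4 = 11; pos_y_4 = 4.5; pos_z_4 = 11.5; pos_y_5 = 6; radius_5 = 1.5; height_5 = 7.5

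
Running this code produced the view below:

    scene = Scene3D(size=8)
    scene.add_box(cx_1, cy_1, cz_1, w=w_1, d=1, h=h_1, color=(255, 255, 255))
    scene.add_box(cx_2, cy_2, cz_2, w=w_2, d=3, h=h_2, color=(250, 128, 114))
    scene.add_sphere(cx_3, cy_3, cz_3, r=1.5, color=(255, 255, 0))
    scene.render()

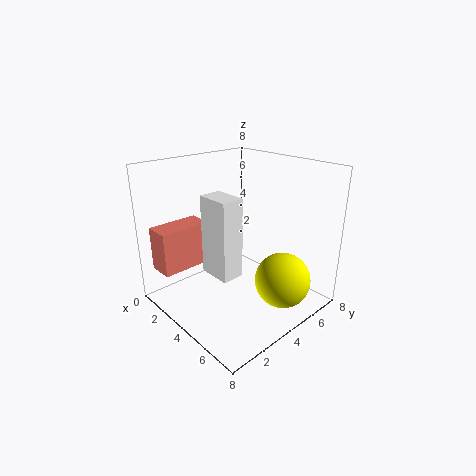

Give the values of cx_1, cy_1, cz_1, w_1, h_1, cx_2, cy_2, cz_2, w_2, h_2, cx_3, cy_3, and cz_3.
cx_1 = 5.5
cy_1 = 0.5
cz_1 = 4
w_1 = 1.5
h_1 = 3.5
cx_2 = 0.5
cy_2 = 0.5
cz_2 = 2
w_2 = 1.5
h_2 = 2.5
cx_3 = 6.5
cy_3 = 5
cz_3 = 2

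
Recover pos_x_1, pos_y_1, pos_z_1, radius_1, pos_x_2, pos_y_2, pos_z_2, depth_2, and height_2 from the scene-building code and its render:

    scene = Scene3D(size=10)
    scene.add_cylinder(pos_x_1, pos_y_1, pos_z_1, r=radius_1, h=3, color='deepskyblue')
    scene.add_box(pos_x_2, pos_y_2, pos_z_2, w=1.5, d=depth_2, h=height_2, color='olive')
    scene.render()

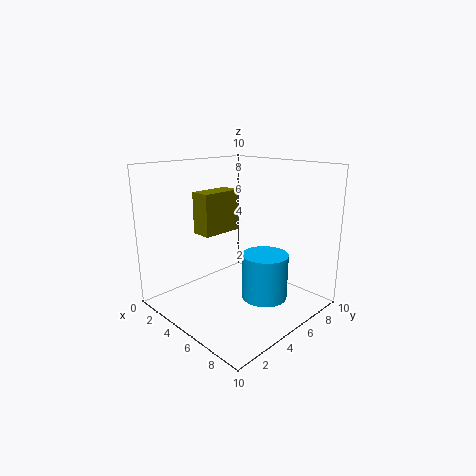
pos_x_1 = 7.5
pos_y_1 = 5
pos_z_1 = 1.5
radius_1 = 1.5
pos_x_2 = 2
pos_y_2 = 3.5
pos_z_2 = 5
depth_2 = 3
height_2 = 3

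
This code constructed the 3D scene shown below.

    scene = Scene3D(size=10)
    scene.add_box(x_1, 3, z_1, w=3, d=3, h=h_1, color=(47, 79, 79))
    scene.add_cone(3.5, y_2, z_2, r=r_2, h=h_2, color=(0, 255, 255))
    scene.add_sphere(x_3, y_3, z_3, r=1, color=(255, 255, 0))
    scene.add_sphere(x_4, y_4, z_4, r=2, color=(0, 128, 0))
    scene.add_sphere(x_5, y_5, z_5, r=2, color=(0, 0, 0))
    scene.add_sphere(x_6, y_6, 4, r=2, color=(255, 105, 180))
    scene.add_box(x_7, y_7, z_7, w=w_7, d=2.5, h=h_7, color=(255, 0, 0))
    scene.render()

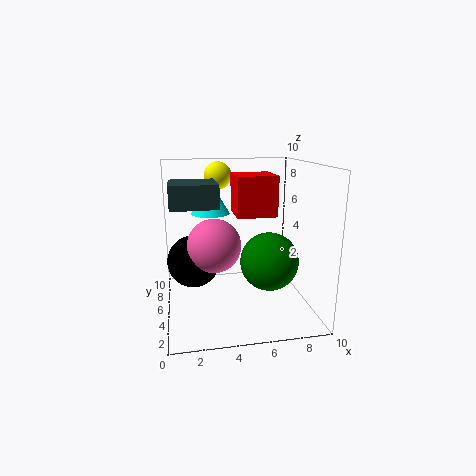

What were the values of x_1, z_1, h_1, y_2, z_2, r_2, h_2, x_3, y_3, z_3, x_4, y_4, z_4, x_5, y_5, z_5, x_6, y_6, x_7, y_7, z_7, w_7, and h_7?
x_1 = 0.5; z_1 = 7.5; h_1 = 1.5; y_2 = 8.5; z_2 = 6; r_2 = 1.5; h_2 = 2.5; x_3 = 4; y_3 = 7.5; z_3 = 9; x_4 = 7; y_4 = 4; z_4 = 3.5; x_5 = 2; y_5 = 7.5; z_5 = 2.5; x_6 = 3.5; y_6 = 6.5; x_7 = 4.5; y_7 = 2.5; z_7 = 7; w_7 = 2.5; h_7 = 2.5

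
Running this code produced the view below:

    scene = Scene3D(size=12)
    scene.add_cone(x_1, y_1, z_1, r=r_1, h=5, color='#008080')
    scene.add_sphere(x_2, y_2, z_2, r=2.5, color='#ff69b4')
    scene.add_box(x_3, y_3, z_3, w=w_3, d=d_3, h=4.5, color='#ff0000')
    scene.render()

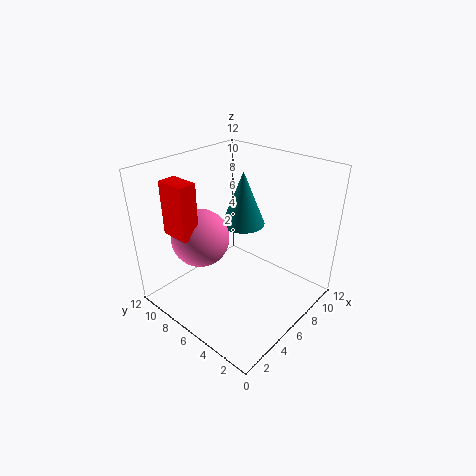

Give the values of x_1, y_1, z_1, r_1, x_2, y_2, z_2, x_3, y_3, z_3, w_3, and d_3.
x_1 = 9; y_1 = 8; z_1 = 5.5; r_1 = 2; x_2 = 4.5; y_2 = 9; z_2 = 5.5; x_3 = 2; y_3 = 8; z_3 = 6.5; w_3 = 1.5; d_3 = 2.5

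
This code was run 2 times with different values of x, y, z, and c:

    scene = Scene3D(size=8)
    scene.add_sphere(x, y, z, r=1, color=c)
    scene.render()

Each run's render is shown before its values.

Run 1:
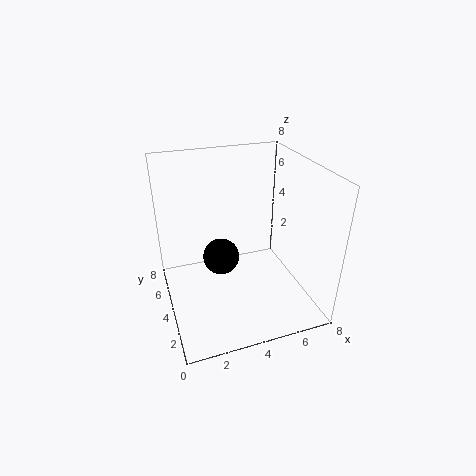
x = 3, y = 4, z = 3, c = 'black'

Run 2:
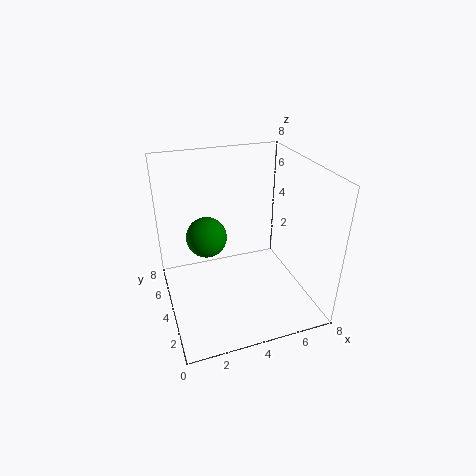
x = 2, y = 3, z = 5, c = 'green'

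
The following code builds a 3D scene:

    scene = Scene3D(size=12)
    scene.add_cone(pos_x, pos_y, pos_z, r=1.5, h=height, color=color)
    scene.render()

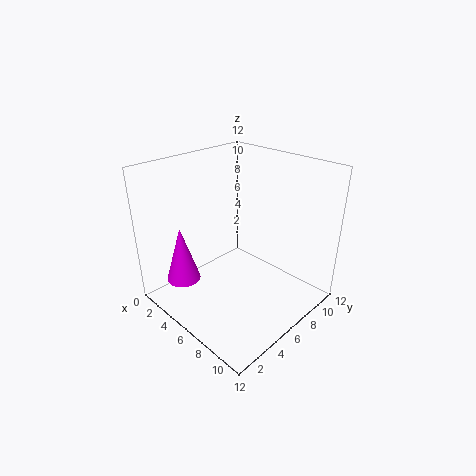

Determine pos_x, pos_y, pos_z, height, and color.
pos_x = 2; pos_y = 3; pos_z = 1.5; height = 5; color = 'magenta'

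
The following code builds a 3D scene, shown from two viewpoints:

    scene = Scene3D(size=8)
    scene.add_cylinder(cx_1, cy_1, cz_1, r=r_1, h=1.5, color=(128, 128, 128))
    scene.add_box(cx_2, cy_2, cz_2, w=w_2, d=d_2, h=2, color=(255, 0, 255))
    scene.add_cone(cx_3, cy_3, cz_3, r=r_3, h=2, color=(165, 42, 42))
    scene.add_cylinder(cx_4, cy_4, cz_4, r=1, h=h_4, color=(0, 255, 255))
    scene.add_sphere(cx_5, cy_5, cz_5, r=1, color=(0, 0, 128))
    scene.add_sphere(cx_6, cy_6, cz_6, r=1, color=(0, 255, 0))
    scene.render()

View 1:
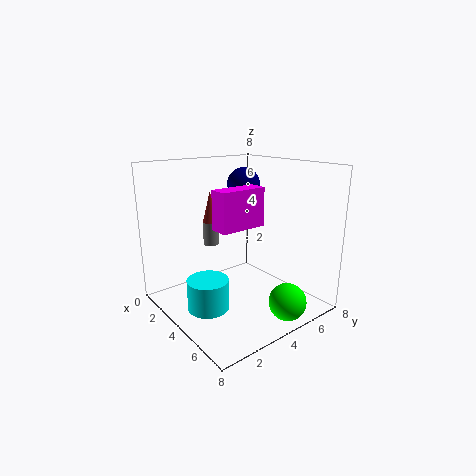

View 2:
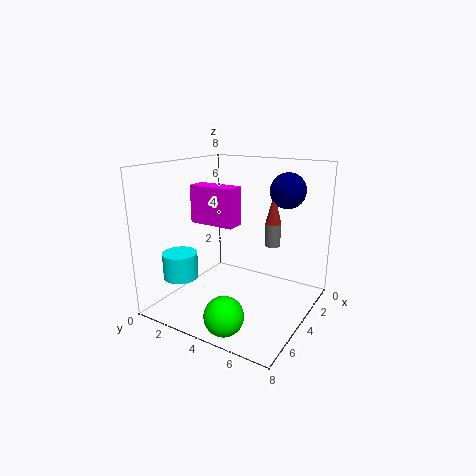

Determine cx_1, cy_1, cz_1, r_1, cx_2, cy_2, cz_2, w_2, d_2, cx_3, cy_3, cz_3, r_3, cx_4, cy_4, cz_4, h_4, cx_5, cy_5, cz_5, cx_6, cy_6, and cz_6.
cx_1 = 0.5
cy_1 = 4.5
cz_1 = 2.5
r_1 = 0.5
cx_2 = 4.5
cy_2 = 2
cz_2 = 5
w_2 = 1
d_2 = 2.5
cx_3 = 0.5
cy_3 = 4.5
cz_3 = 4
r_3 = 0.5
cx_4 = 5.5
cy_4 = 1
cz_4 = 1.5
h_4 = 1.5
cx_5 = 2
cy_5 = 6
cz_5 = 6.5
cx_6 = 7
cy_6 = 5
cz_6 = 1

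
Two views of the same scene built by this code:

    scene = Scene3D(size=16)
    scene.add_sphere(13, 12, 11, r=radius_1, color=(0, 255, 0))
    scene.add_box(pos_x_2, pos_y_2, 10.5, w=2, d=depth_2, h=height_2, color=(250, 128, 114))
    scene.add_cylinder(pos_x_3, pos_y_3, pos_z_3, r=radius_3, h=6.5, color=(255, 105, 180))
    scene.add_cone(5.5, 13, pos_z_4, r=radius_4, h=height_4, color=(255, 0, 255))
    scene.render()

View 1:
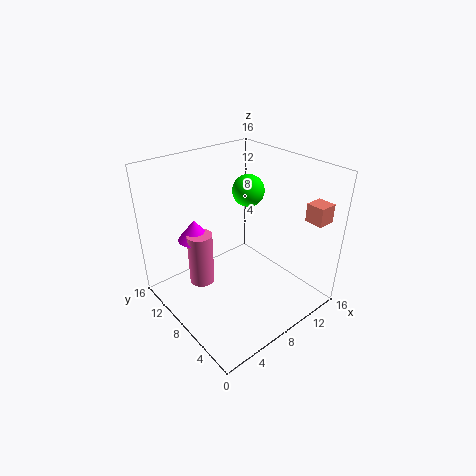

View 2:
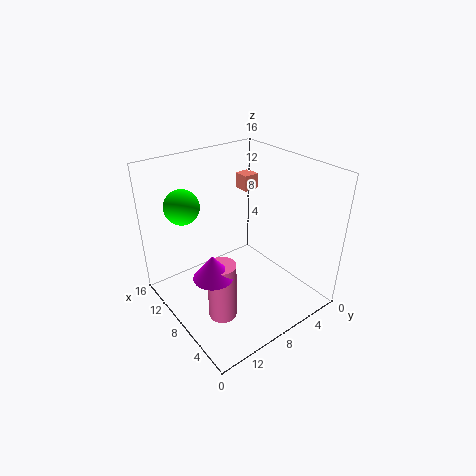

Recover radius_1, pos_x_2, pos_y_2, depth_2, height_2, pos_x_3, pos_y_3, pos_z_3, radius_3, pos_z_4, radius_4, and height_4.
radius_1 = 2; pos_x_2 = 13; pos_y_2 = 1; depth_2 = 2; height_2 = 2; pos_x_3 = 5.5; pos_y_3 = 12; pos_z_3 = 1; radius_3 = 1.5; pos_z_4 = 6.5; radius_4 = 2; height_4 = 2.5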